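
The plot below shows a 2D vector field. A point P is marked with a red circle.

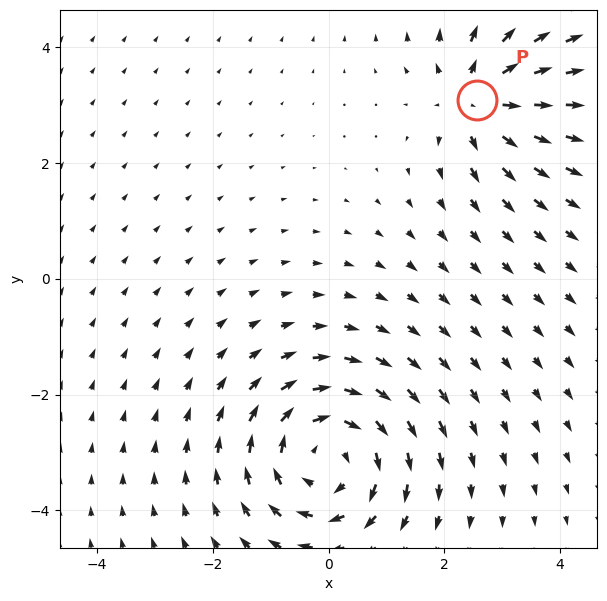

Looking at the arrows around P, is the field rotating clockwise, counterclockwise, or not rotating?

Near P at (2.6, 3.1) the arrows show no circulation. The curl there is ≈0.

not rotating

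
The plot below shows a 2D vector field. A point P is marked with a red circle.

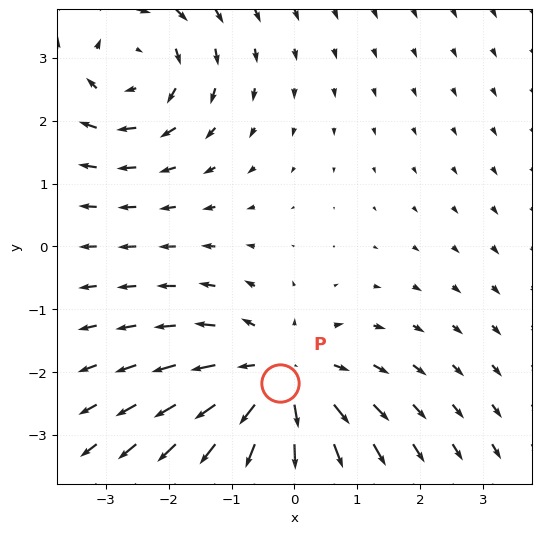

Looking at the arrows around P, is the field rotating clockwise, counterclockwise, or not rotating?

Near P at (-0.2, -2.2) the arrows show no circulation. The curl there is ≈0.

not rotating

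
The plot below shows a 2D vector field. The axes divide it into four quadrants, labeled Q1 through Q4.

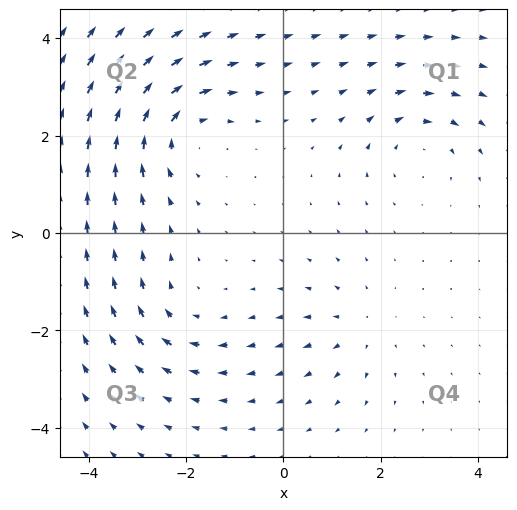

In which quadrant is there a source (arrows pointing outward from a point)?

The source sits at approximately (1.5, -1.9), which lies in quadrant Q4. The divergence there is about +3, positive as expected for a source.

Q4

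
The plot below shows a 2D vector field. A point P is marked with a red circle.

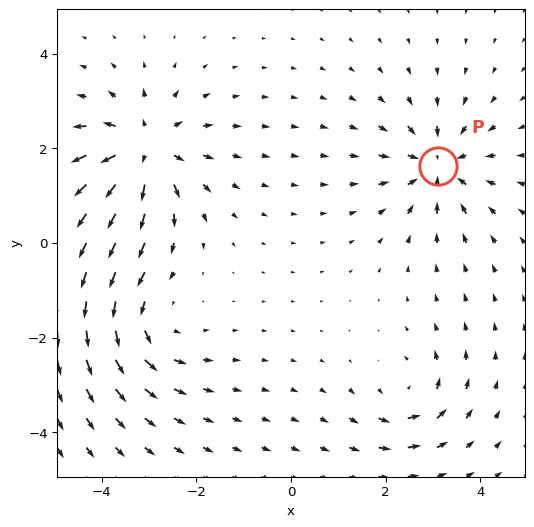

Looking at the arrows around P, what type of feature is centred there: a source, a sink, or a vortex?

sink

At P (3.1, 1.6) the arrows converge inward. Divergence about -5, curl ≈0 — negative divergence with near-zero curl is a sink.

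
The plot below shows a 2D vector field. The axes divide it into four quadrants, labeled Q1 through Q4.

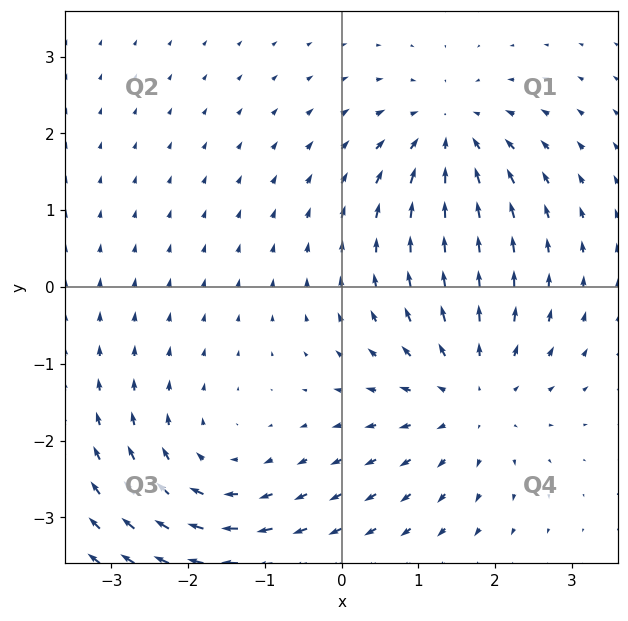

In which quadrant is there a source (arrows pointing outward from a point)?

Q4

The source sits at approximately (1.7, -1.4), which lies in quadrant Q4. The divergence there is about +4, positive as expected for a source.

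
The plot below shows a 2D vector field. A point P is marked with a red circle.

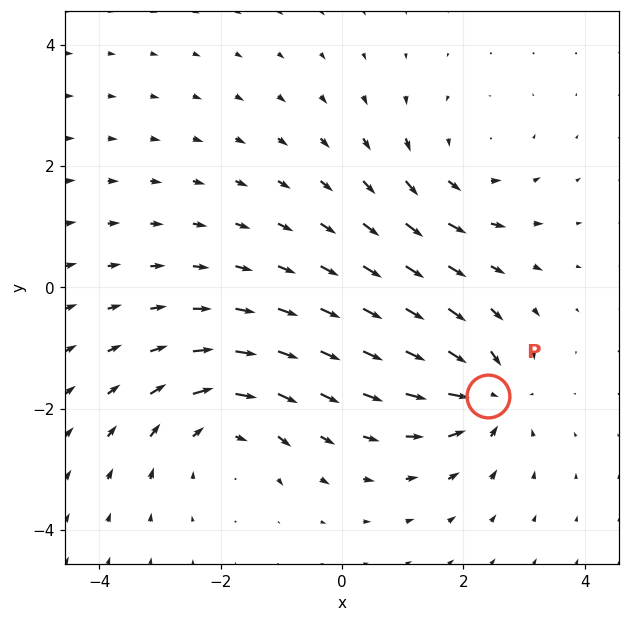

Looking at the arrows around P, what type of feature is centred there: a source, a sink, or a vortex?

sink

At P (2.4, -1.8) the arrows converge inward. Divergence about -6, curl ≈0 — negative divergence with near-zero curl is a sink.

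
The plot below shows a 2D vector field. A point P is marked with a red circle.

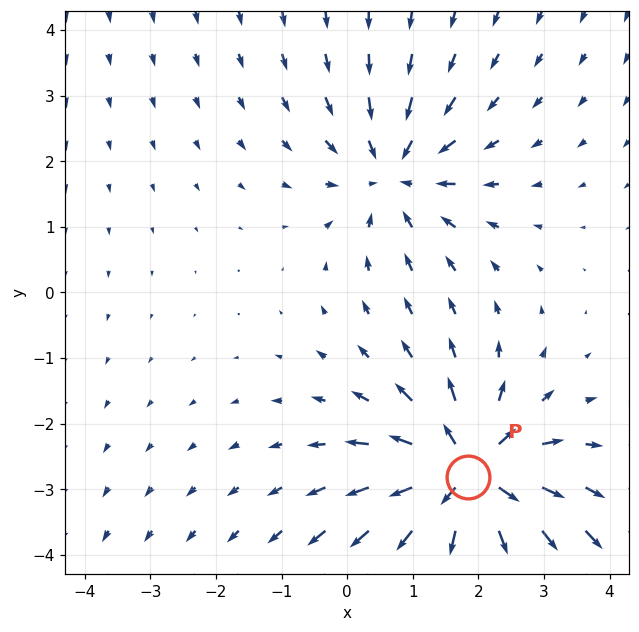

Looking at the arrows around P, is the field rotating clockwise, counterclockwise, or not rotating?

not rotating

Near P at (1.8, -2.8) the arrows show no circulation. The curl there is ≈0.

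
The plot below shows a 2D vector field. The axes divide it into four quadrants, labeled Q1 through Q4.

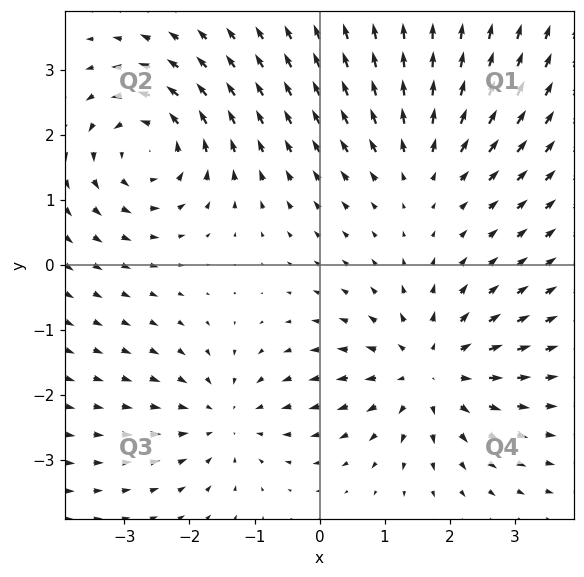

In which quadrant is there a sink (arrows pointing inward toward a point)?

Q3

The sink sits at approximately (-1.4, -2.4), which lies in quadrant Q3. The divergence there is about -4, negative as expected for a sink.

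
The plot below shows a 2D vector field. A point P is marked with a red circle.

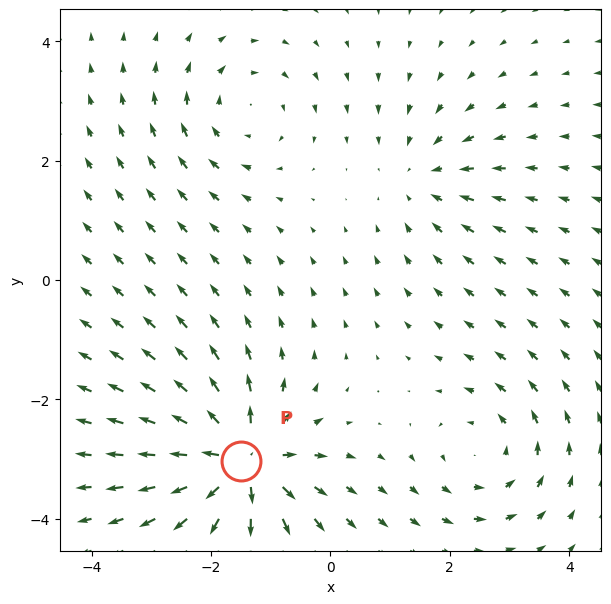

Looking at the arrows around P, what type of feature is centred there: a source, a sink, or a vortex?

At P (-1.5, -3.0) the arrows spread outward. Divergence about +7, curl ≈0 — positive divergence with near-zero curl is a source.

source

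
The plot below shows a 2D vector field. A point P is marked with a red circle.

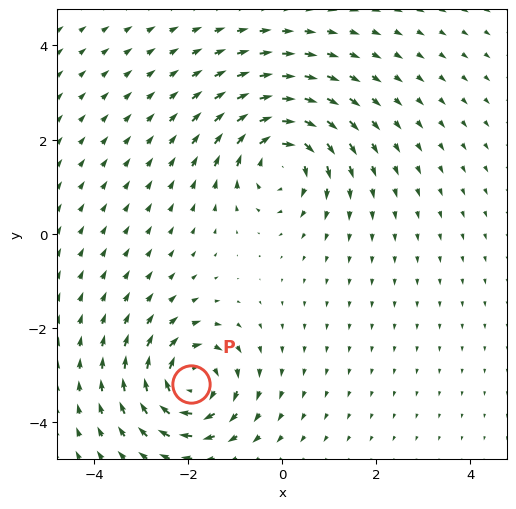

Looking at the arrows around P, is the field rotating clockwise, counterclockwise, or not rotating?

Near P at (-1.9, -3.2) the arrows circulate clockwise. The curl (z-component) there is about -6; negative curl means clockwise rotation.

clockwise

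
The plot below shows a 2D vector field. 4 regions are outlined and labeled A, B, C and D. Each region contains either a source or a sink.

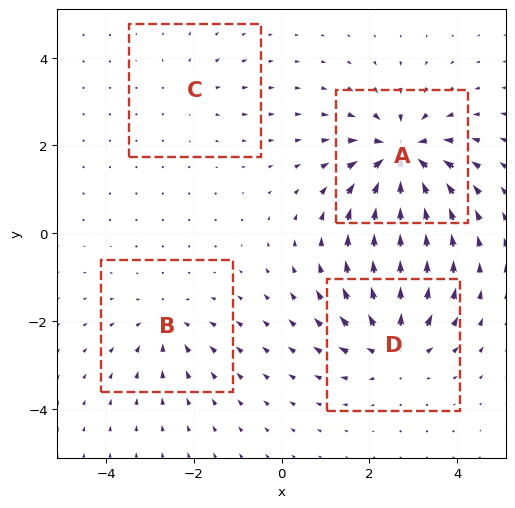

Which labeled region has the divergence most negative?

A

Divergence at each region's feature centre — A: about -8, B: about -4, C: about +2, D: about +6. Region A is most negative.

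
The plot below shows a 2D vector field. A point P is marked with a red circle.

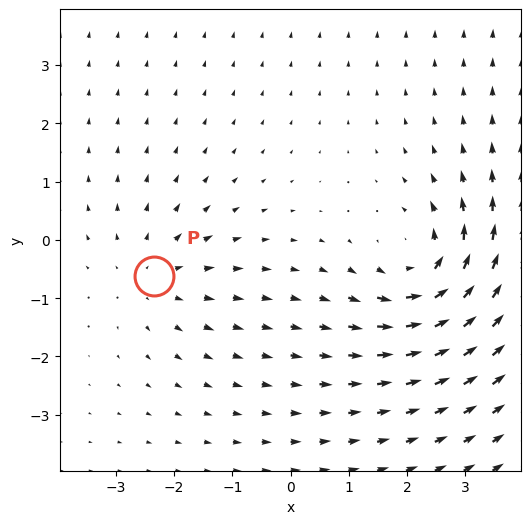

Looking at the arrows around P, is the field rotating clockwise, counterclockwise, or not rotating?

Near P at (-2.3, -0.6) the arrows show no circulation. The curl there is ≈0.

not rotating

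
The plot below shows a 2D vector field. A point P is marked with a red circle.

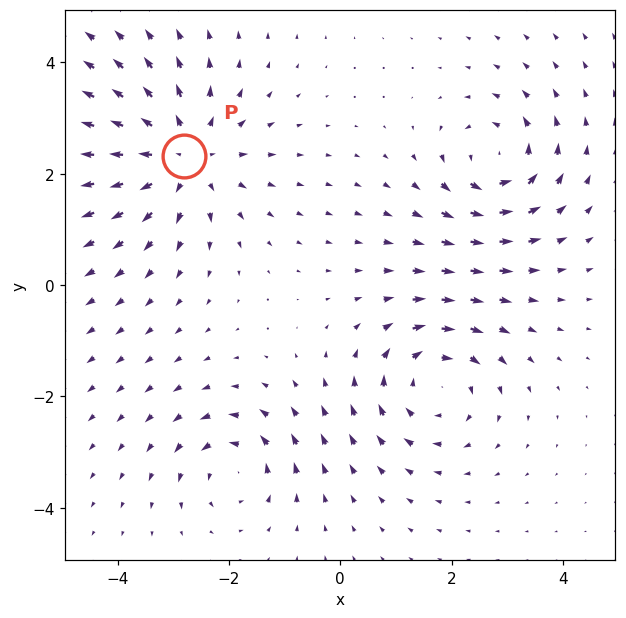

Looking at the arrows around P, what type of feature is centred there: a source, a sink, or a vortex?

source

At P (-2.8, 2.3) the arrows spread outward. Divergence about +5, curl ≈0 — positive divergence with near-zero curl is a source.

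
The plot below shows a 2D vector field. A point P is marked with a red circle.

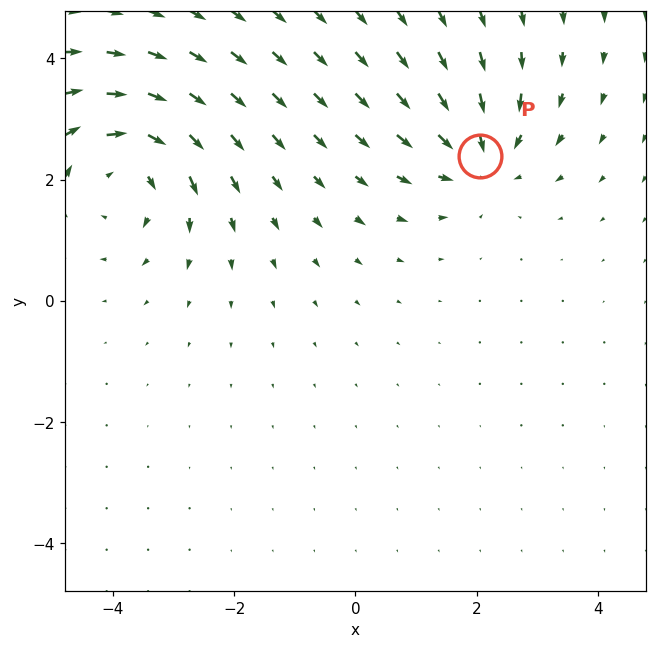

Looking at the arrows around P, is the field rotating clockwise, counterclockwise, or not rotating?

Near P at (2.1, 2.4) the arrows show no circulation. The curl there is ≈0.

not rotating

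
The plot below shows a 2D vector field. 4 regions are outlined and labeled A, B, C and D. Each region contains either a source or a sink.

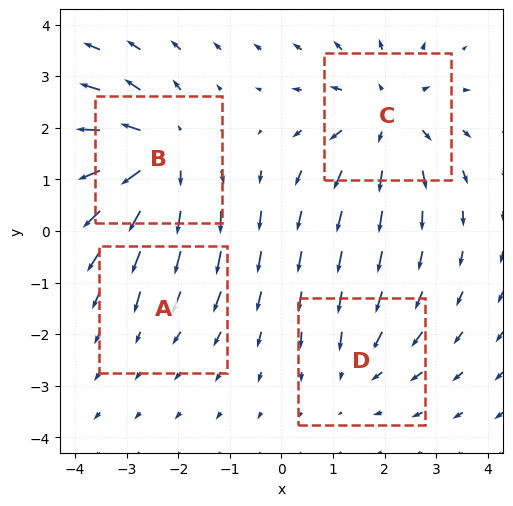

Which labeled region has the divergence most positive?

B

Divergence at each region's feature centre — A: about -2, B: about +6, C: about +4, D: about -3. Region B is most positive.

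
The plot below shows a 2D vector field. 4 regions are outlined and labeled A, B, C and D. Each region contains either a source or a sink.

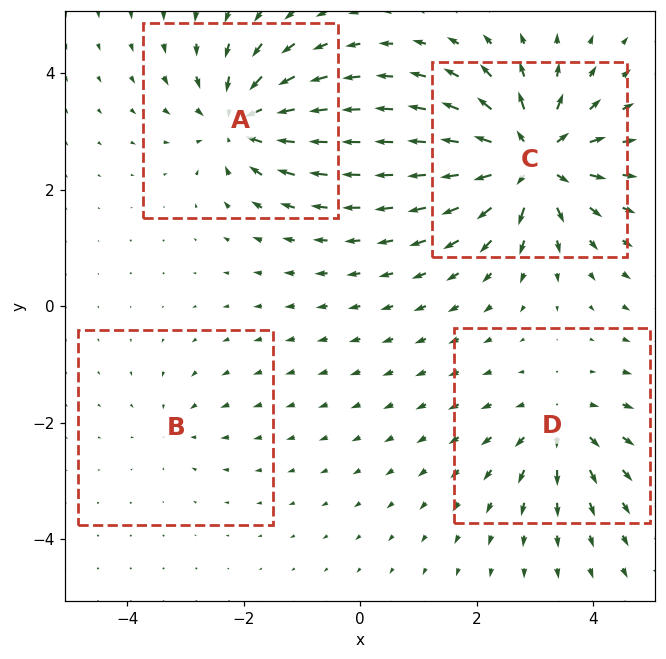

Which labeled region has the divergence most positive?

C

Divergence at each region's feature centre — A: about -6, B: about -2, C: about +9, D: about +4. Region C is most positive.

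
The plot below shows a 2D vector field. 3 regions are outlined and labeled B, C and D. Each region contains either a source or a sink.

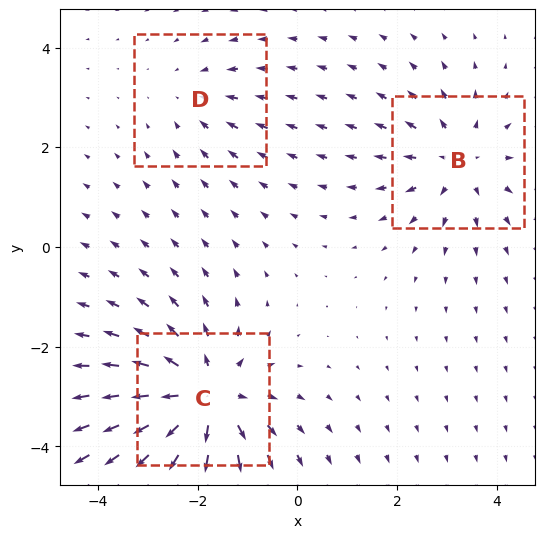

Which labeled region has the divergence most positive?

Divergence at each region's feature centre — B: about +3, C: about +5, D: about -2. Region C is most positive.

C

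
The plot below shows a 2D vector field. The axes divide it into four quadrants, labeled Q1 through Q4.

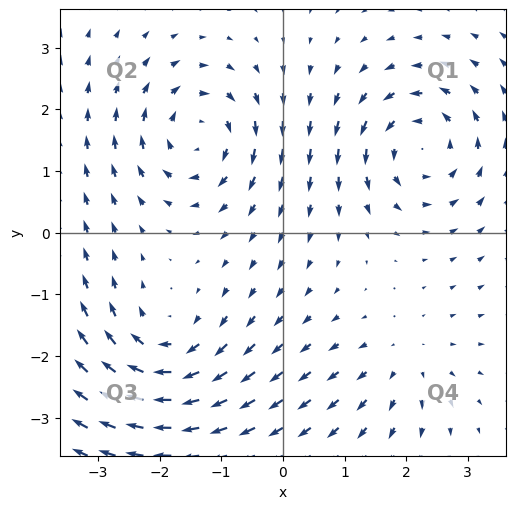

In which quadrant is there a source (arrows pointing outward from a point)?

Q4

The source sits at approximately (2.0, -2.1), which lies in quadrant Q4. The divergence there is about +3, positive as expected for a source.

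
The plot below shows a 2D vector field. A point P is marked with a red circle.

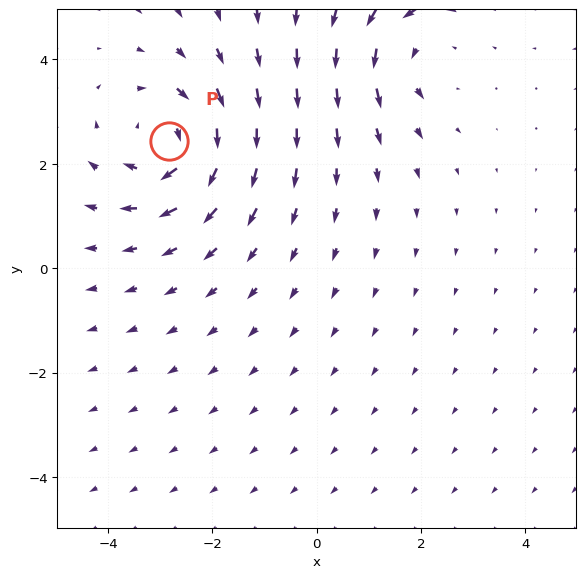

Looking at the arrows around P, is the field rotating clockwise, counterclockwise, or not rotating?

Near P at (-2.8, 2.4) the arrows circulate clockwise. The curl (z-component) there is about -5; negative curl means clockwise rotation.

clockwise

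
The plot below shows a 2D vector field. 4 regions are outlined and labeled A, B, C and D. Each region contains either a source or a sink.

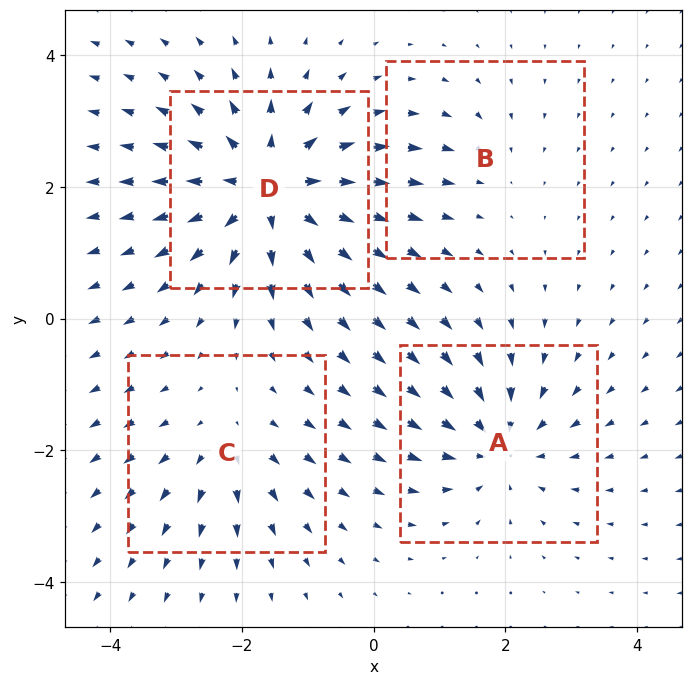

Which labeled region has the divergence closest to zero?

B

Divergence at each region's feature centre — A: about -5, B: about -2, C: about +3, D: about +7. Region B is closest to zero.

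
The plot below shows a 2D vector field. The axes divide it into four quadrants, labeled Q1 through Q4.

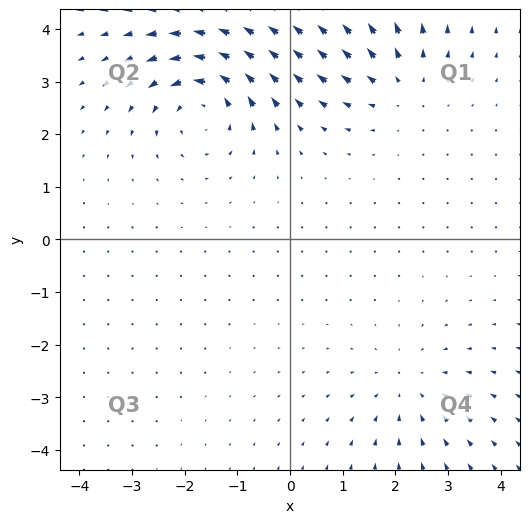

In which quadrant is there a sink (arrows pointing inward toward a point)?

Q4

The sink sits at approximately (2.3, -2.8), which lies in quadrant Q4. The divergence there is about -3, negative as expected for a sink.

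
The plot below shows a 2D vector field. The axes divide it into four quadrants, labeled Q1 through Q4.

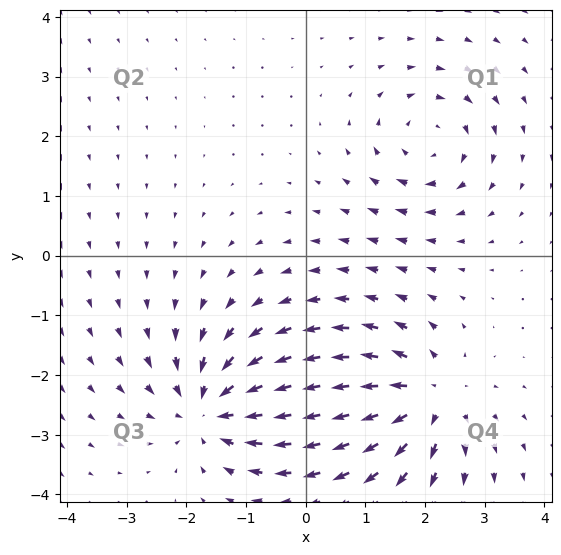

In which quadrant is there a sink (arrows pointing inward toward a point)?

Q3

The sink sits at approximately (-1.6, -2.6), which lies in quadrant Q3. The divergence there is about -6, negative as expected for a sink.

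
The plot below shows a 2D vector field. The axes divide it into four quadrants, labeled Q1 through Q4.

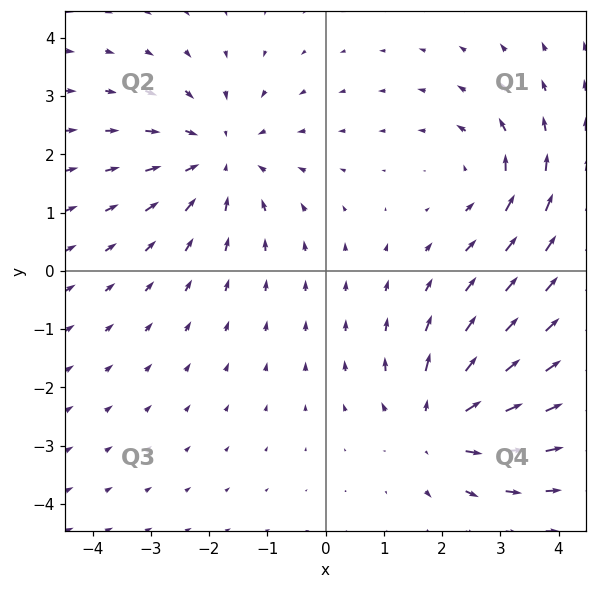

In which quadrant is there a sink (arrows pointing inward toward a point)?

Q2

The sink sits at approximately (-1.8, 2.0), which lies in quadrant Q2. The divergence there is about -4, negative as expected for a sink.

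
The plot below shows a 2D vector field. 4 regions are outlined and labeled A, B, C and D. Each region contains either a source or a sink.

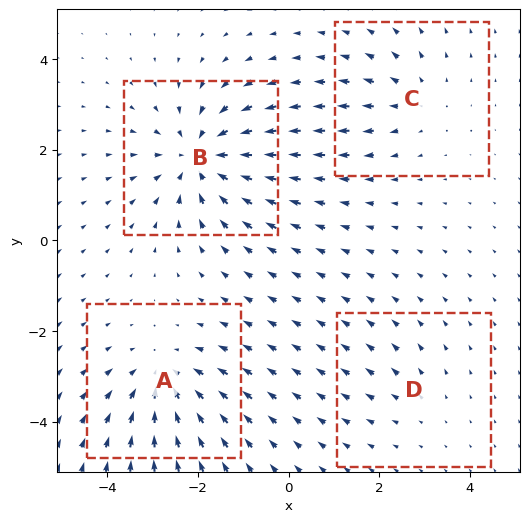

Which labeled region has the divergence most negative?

B

Divergence at each region's feature centre — A: about -5, B: about -6, C: about +3, D: about +2. Region B is most negative.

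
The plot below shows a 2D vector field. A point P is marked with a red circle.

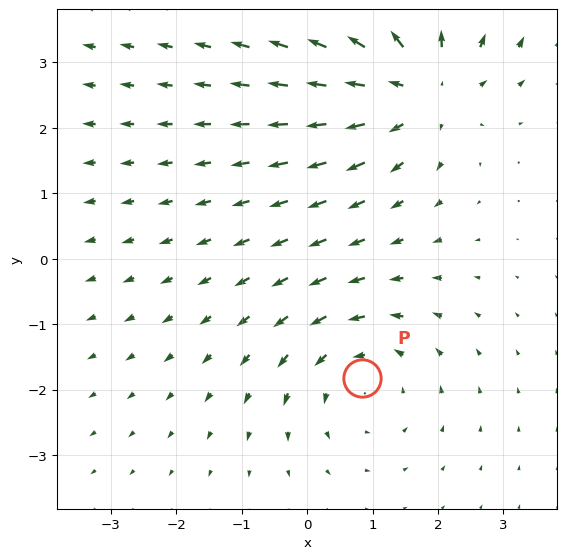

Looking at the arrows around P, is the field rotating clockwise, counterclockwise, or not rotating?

Near P at (0.8, -1.8) the arrows circulate counterclockwise. The curl (z-component) there is about +2; positive curl means counterclockwise rotation.

counterclockwise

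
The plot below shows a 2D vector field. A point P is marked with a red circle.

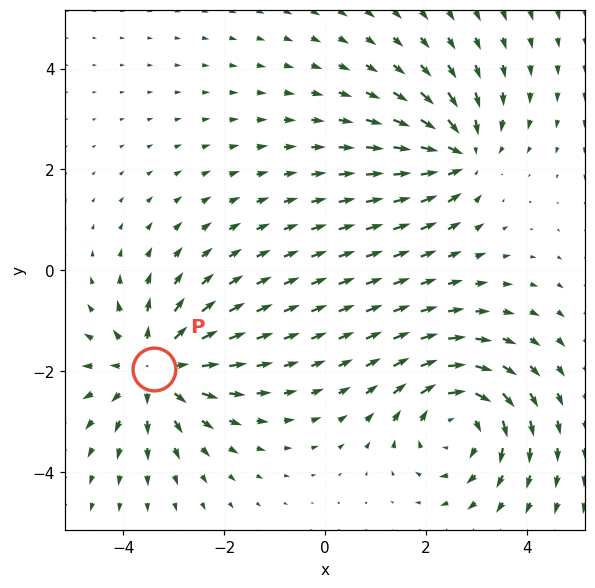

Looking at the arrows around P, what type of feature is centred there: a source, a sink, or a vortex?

At P (-3.4, -1.9) the arrows spread outward. Divergence about +5, curl ≈0 — positive divergence with near-zero curl is a source.

source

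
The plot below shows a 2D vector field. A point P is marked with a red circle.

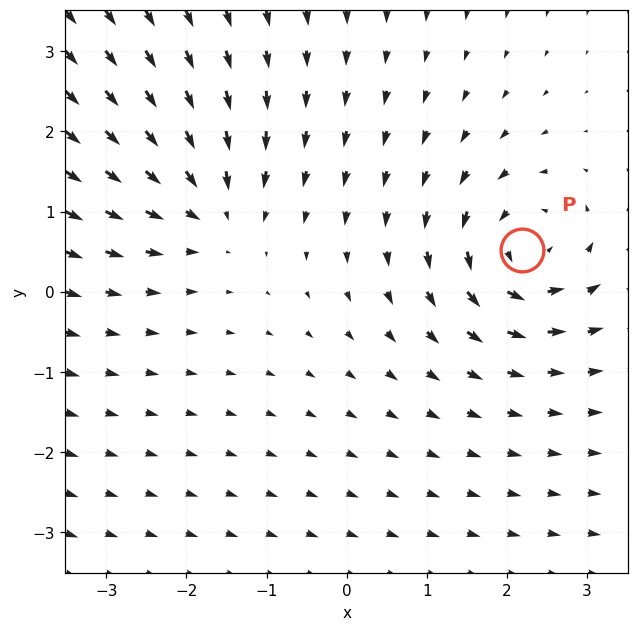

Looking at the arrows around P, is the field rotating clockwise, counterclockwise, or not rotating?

Near P at (2.2, 0.5) the arrows circulate counterclockwise. The curl (z-component) there is about +4; positive curl means counterclockwise rotation.

counterclockwise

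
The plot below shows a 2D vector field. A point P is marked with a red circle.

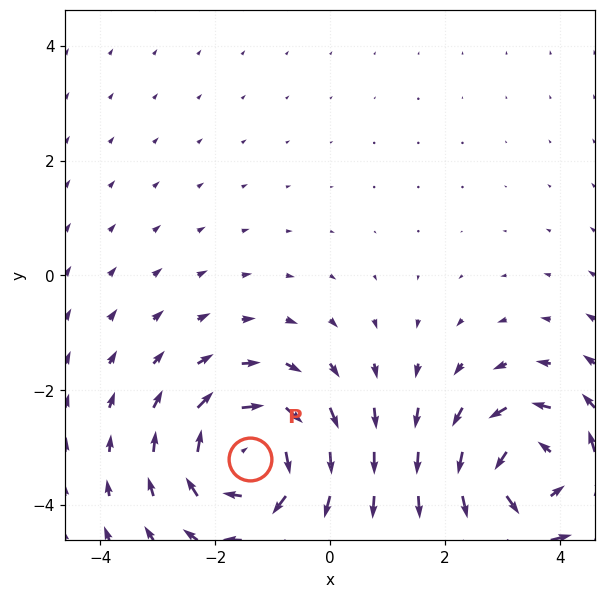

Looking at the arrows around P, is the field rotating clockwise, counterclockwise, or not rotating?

Near P at (-1.4, -3.2) the arrows circulate clockwise. The curl (z-component) there is about -4; negative curl means clockwise rotation.

clockwise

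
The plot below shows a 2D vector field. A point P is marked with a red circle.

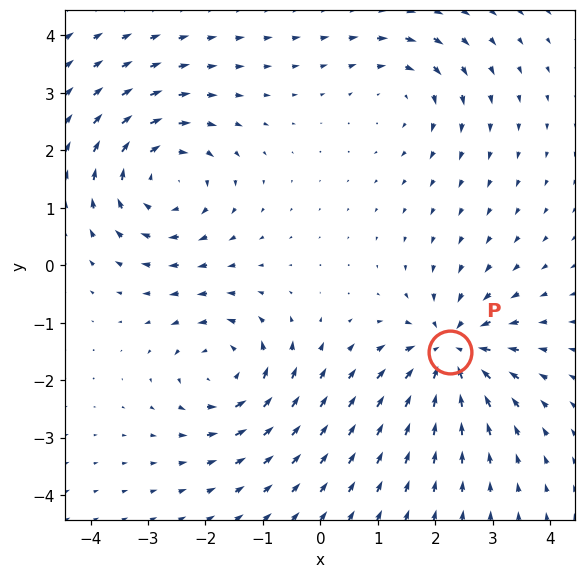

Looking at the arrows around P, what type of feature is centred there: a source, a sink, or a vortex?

At P (2.3, -1.5) the arrows converge inward. Divergence about -6, curl ≈0 — negative divergence with near-zero curl is a sink.

sink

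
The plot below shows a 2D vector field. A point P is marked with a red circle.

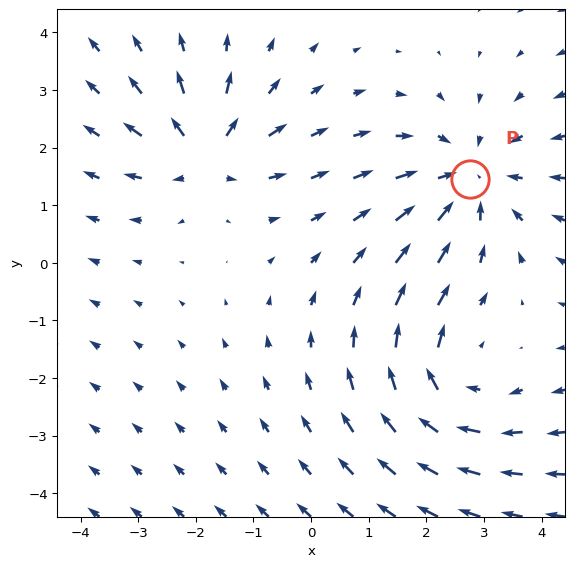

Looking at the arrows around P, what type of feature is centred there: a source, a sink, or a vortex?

At P (2.8, 1.5) the arrows converge inward. Divergence about -3, curl ≈0 — negative divergence with near-zero curl is a sink.

sink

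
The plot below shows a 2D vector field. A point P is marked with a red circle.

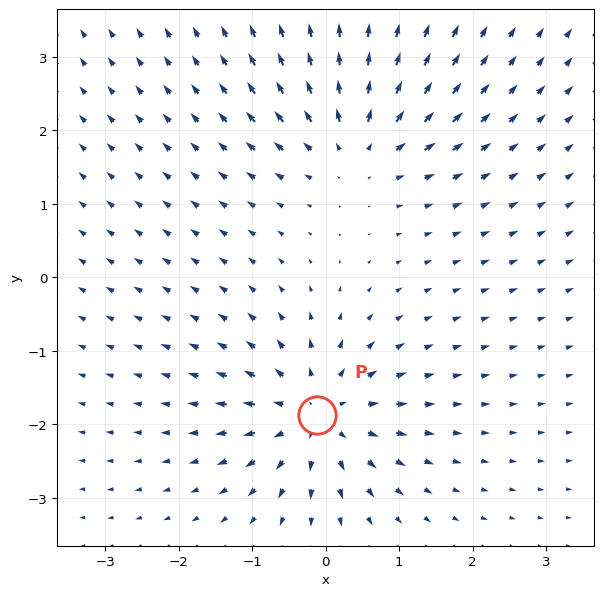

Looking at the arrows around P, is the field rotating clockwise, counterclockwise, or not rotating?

not rotating

Near P at (-0.1, -1.9) the arrows show no circulation. The curl there is ≈0.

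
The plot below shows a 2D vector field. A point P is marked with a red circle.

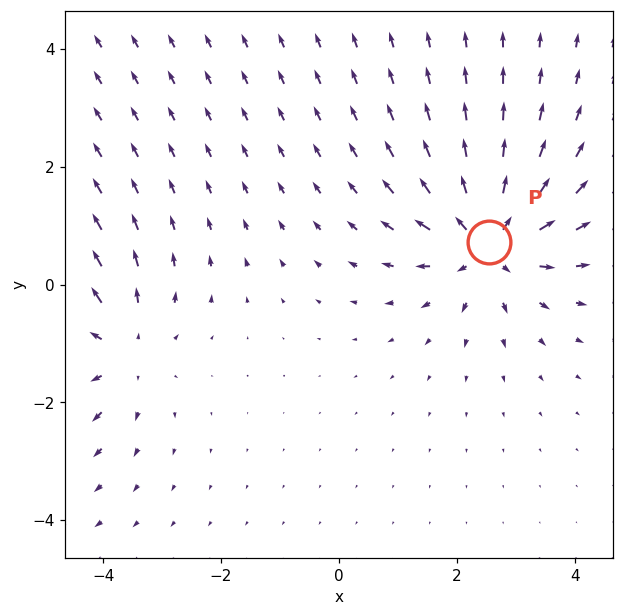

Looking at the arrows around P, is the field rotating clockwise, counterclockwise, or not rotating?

not rotating

Near P at (2.5, 0.7) the arrows show no circulation. The curl there is ≈0.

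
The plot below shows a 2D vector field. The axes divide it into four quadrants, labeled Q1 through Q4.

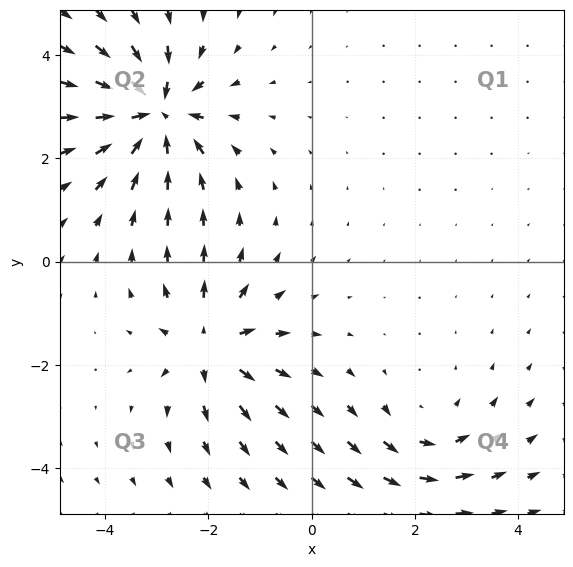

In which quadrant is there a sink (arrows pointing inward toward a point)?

Q2

The sink sits at approximately (-3.0, 2.9), which lies in quadrant Q2. The divergence there is about -6, negative as expected for a sink.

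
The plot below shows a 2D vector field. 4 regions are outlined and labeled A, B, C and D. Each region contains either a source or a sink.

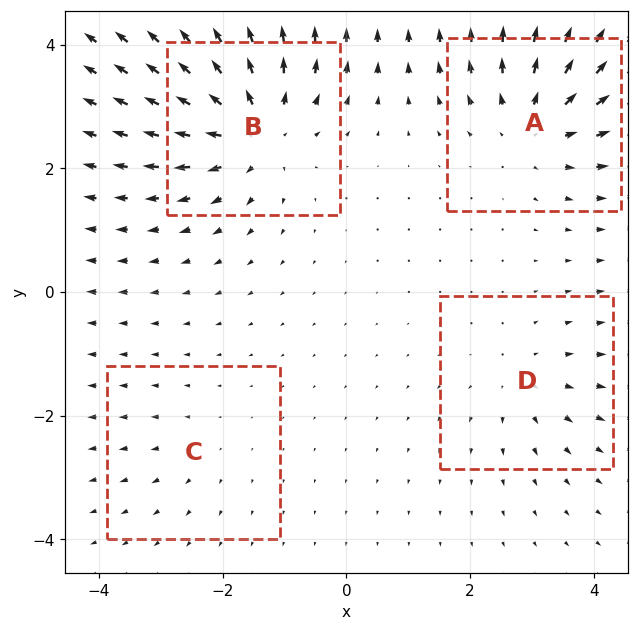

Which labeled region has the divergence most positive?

B

Divergence at each region's feature centre — A: about +6, B: about +7, C: about +2, D: about +3. Region B is most positive.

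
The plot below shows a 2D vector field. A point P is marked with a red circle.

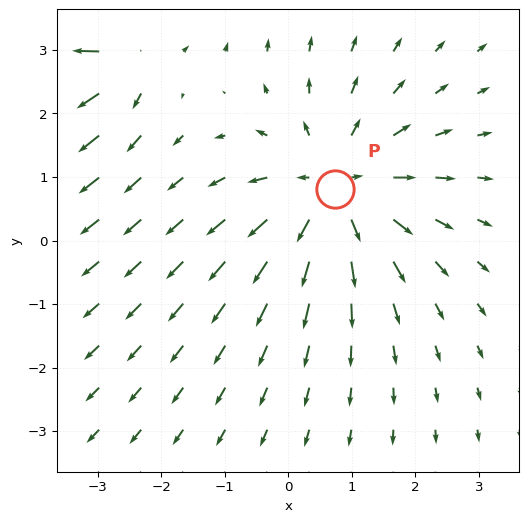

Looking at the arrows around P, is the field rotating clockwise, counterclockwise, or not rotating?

not rotating

Near P at (0.7, 0.8) the arrows show no circulation. The curl there is ≈0.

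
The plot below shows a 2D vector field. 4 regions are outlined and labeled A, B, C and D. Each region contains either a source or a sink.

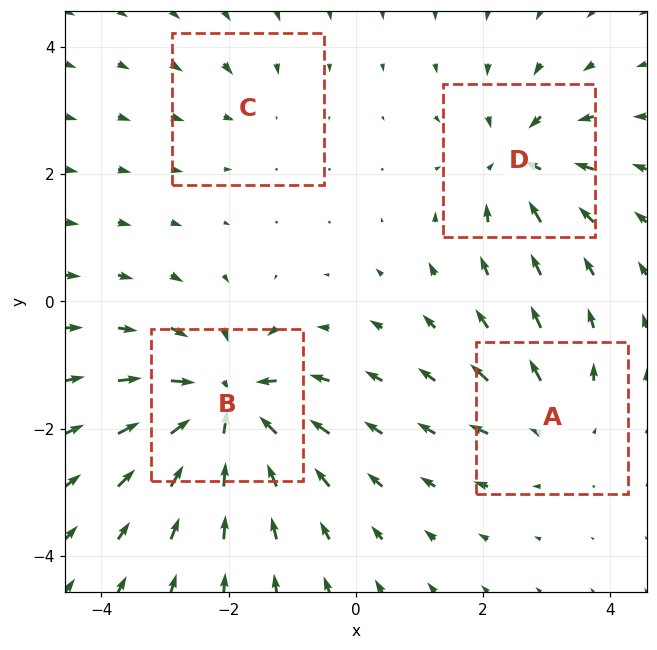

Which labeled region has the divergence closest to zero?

Divergence at each region's feature centre — A: about +4, B: about -9, C: about -2, D: about -6. Region C is closest to zero.

C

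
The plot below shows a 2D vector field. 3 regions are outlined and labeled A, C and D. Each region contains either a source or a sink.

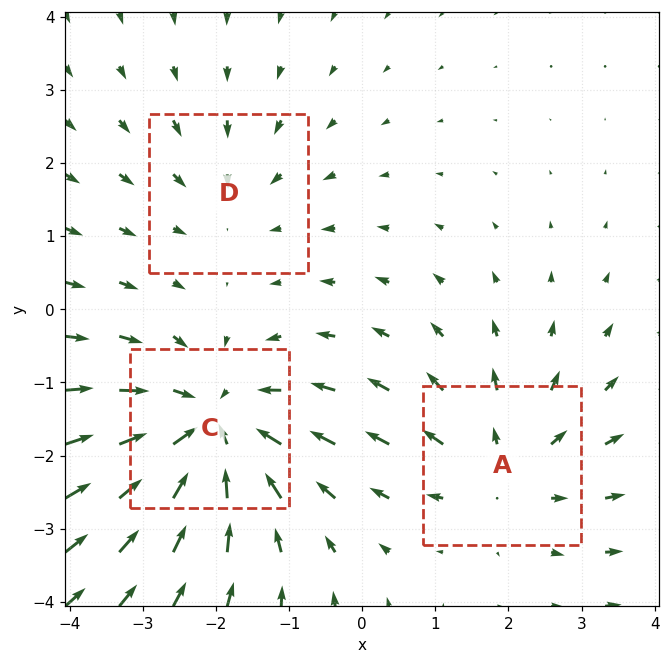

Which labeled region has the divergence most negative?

Divergence at each region's feature centre — A: about +3, C: about -5, D: about -2. Region C is most negative.

C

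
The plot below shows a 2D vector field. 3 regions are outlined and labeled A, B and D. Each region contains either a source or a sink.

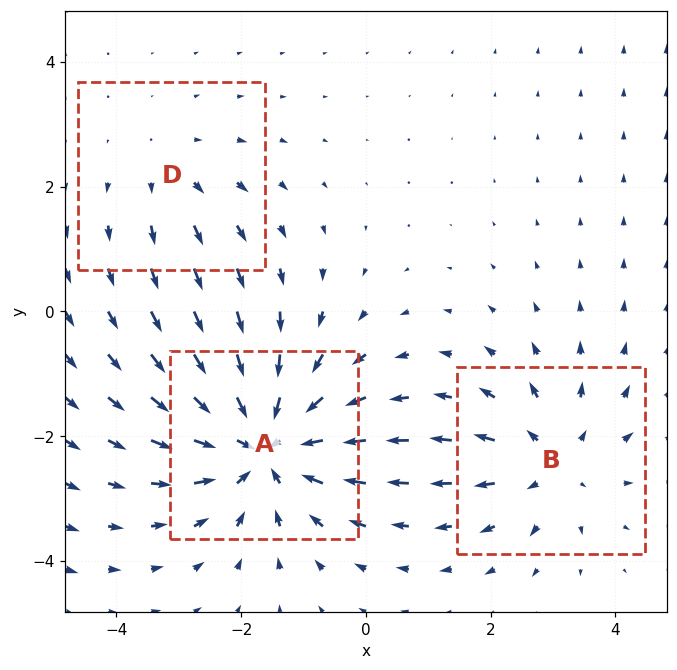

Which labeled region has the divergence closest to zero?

Divergence at each region's feature centre — A: about -5, B: about +3, D: about +2. Region D is closest to zero.

D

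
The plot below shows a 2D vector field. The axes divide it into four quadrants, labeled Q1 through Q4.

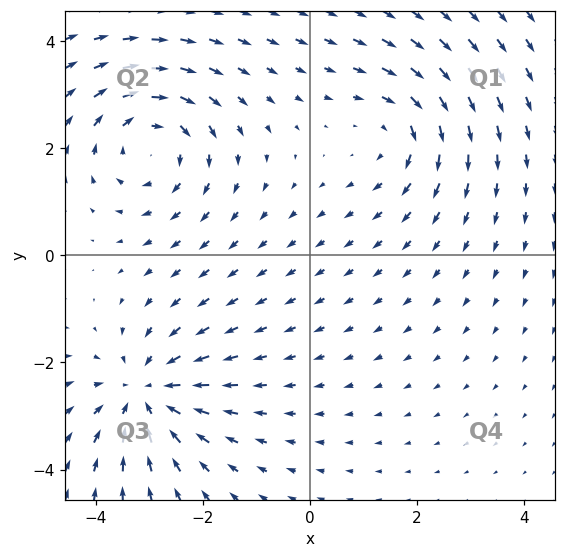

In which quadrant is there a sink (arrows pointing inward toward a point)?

Q3

The sink sits at approximately (-3.1, -2.6), which lies in quadrant Q3. The divergence there is about -4, negative as expected for a sink.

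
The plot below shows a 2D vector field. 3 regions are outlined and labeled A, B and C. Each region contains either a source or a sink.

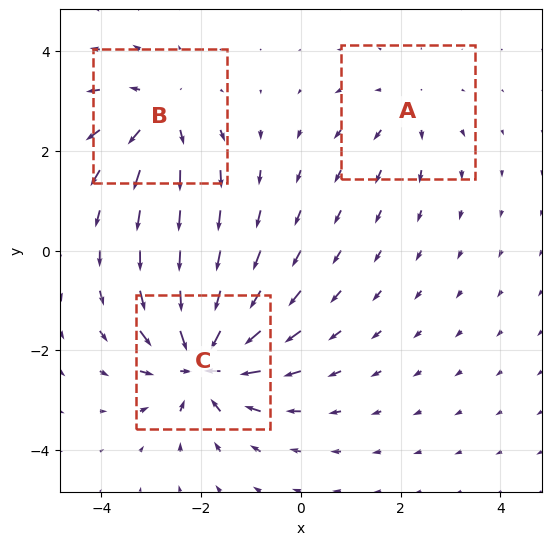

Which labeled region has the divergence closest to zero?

A

Divergence at each region's feature centre — A: about +2, B: about +3, C: about -6. Region A is closest to zero.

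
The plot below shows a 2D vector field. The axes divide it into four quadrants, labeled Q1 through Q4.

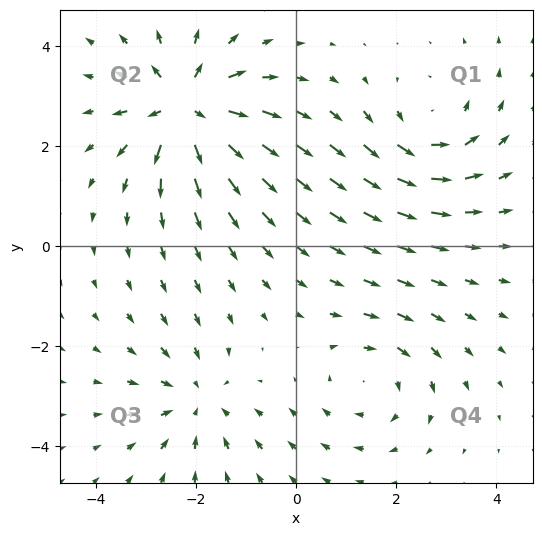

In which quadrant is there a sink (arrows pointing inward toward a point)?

The sink sits at approximately (-2.0, -3.1), which lies in quadrant Q3. The divergence there is about -3, negative as expected for a sink.

Q3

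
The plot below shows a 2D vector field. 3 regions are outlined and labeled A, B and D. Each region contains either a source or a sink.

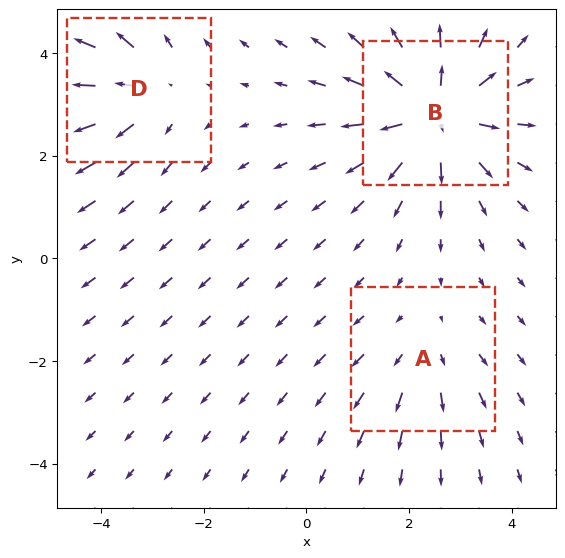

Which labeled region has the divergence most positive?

B

Divergence at each region's feature centre — A: about +2, B: about +5, D: about +3. Region B is most positive.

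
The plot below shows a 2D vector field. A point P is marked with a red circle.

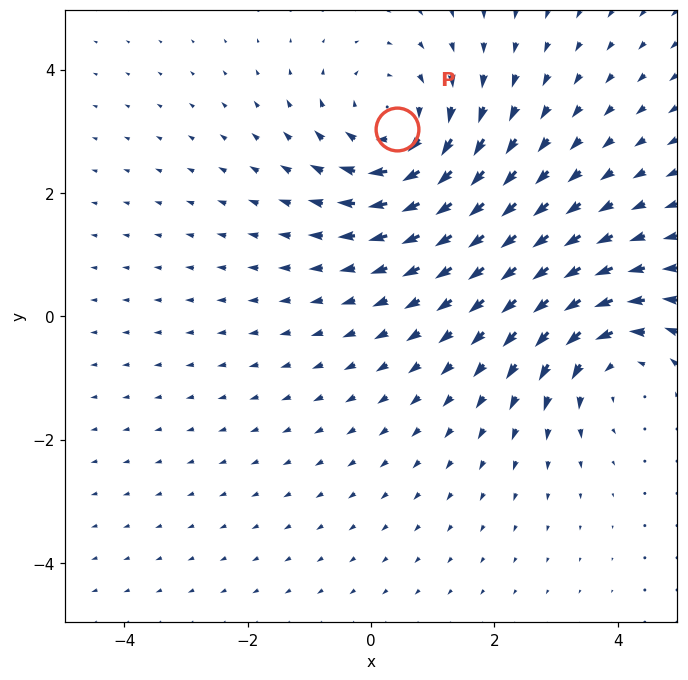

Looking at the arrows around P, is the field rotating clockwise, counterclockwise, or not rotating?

Near P at (0.4, 3.0) the arrows circulate clockwise. The curl (z-component) there is about -4; negative curl means clockwise rotation.

clockwise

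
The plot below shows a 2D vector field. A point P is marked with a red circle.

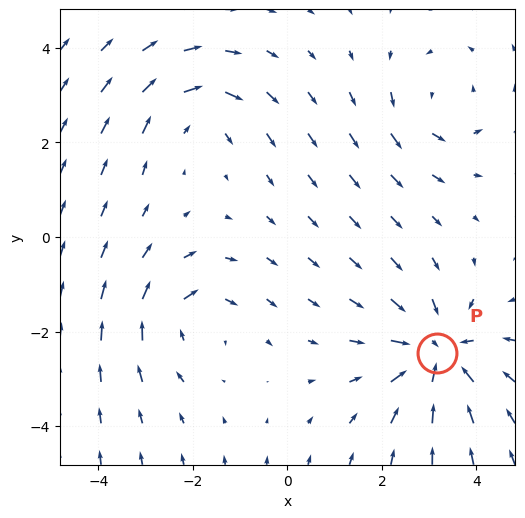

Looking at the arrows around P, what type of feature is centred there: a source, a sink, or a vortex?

sink

At P (3.2, -2.5) the arrows converge inward. Divergence about -5, curl ≈0 — negative divergence with near-zero curl is a sink.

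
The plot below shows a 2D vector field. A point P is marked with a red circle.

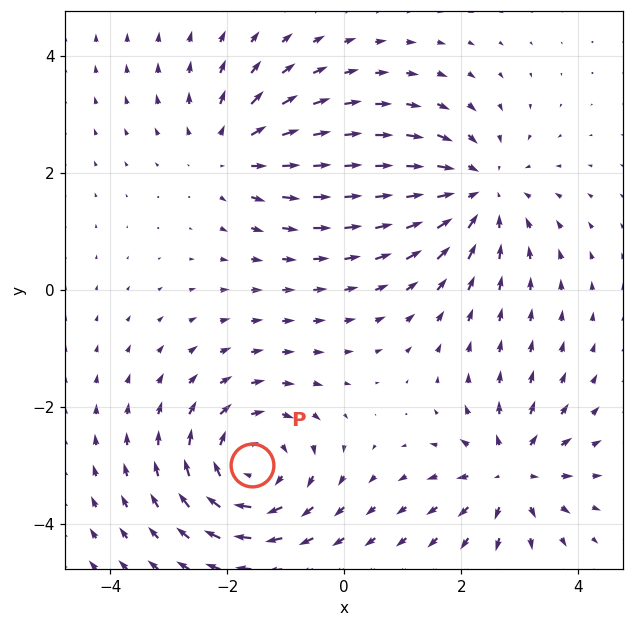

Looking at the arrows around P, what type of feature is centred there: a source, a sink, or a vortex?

At P (-1.6, -3.0) the arrows circulate clockwise. Divergence ≈0, curl about -5 — near-zero divergence with nonzero curl is a vortex.

vortex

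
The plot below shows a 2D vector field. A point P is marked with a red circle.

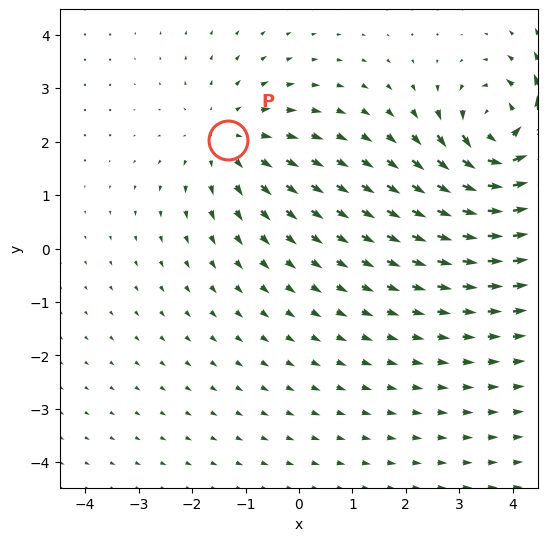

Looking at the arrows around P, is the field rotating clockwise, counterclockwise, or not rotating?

not rotating

Near P at (-1.3, 2.0) the arrows show no circulation. The curl there is ≈0.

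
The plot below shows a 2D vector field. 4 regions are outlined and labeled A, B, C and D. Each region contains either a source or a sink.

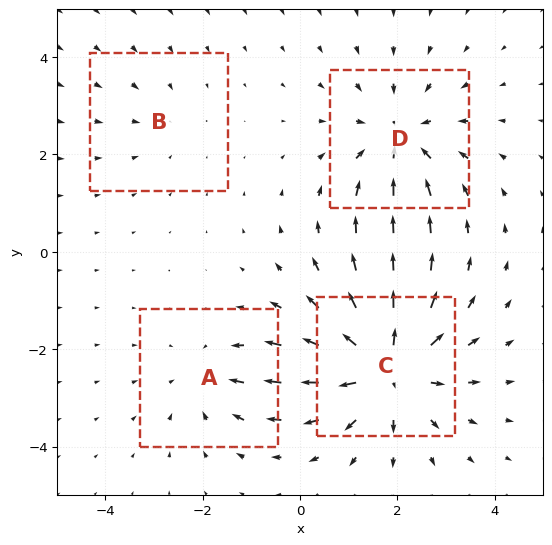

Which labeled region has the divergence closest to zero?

B

Divergence at each region's feature centre — A: about -3, B: about -2, C: about +6, D: about -4. Region B is closest to zero.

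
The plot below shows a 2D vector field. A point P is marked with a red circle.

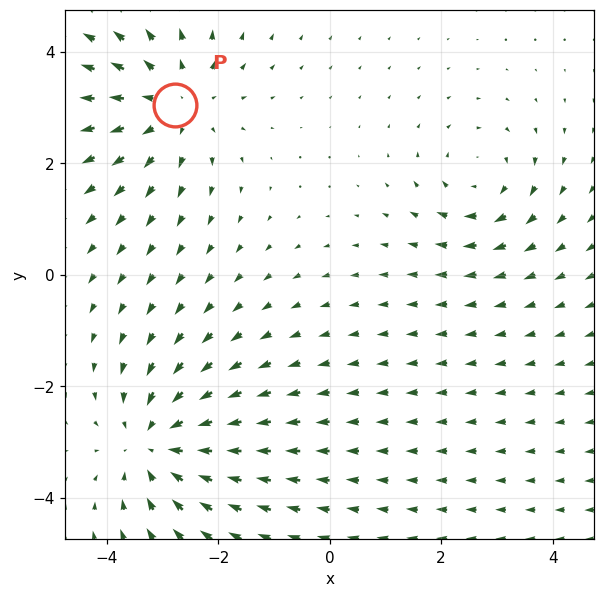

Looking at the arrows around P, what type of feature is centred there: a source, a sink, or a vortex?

source

At P (-2.8, 3.0) the arrows spread outward. Divergence about +4, curl ≈0 — positive divergence with near-zero curl is a source.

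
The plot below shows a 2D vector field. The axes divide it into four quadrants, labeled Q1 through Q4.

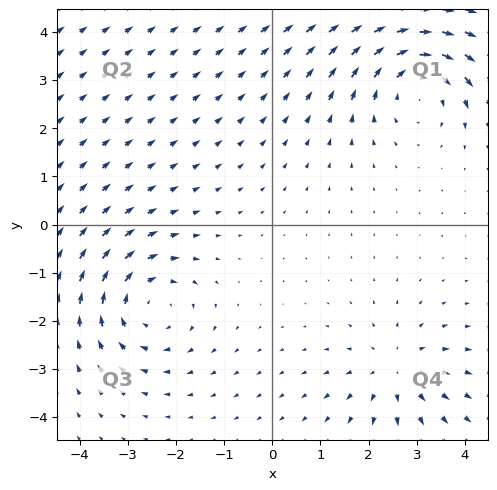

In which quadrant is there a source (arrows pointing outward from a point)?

The source sits at approximately (2.6, -3.0), which lies in quadrant Q4. The divergence there is about +3, positive as expected for a source.

Q4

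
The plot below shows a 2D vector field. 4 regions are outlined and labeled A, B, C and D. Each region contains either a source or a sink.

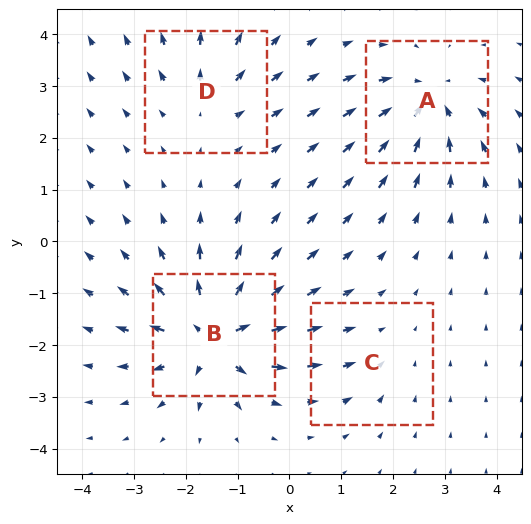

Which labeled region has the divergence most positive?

Divergence at each region's feature centre — A: about -6, B: about +8, C: about -2, D: about +3. Region B is most positive.

B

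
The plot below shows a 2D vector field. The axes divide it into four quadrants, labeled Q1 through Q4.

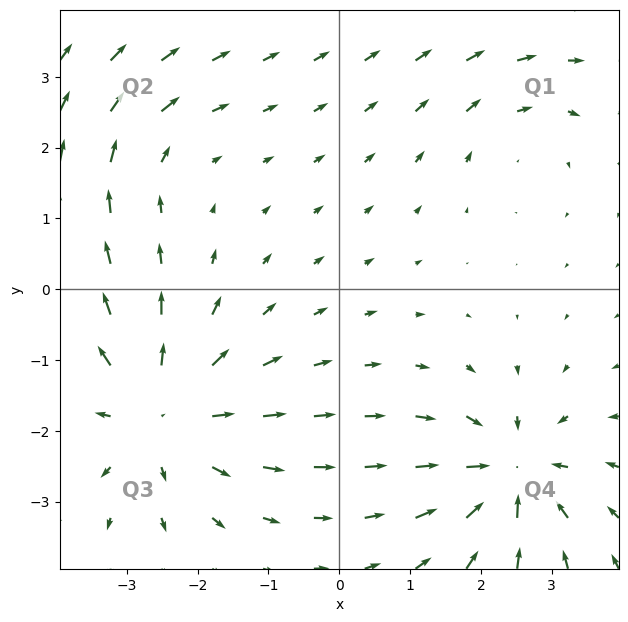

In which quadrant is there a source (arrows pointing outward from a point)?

The source sits at approximately (-2.6, -1.8), which lies in quadrant Q3. The divergence there is about +4, positive as expected for a source.

Q3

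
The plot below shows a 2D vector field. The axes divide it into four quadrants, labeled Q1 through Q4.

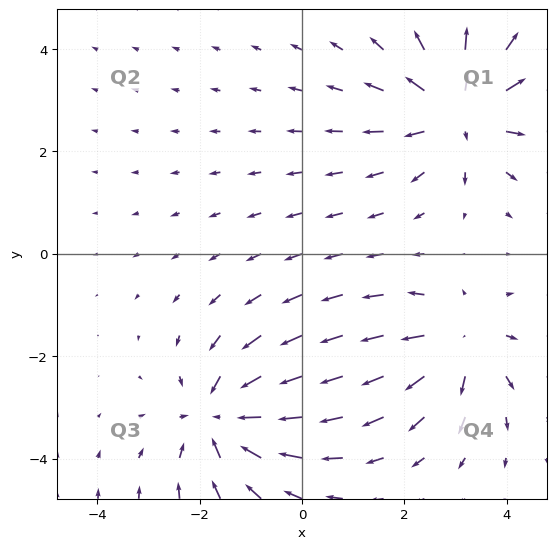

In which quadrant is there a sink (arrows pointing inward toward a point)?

The sink sits at approximately (-1.5, -3.2), which lies in quadrant Q3. The divergence there is about -5, negative as expected for a sink.

Q3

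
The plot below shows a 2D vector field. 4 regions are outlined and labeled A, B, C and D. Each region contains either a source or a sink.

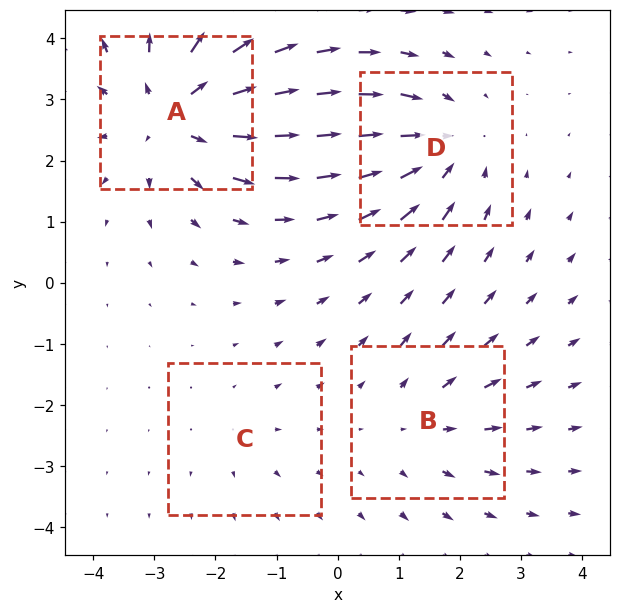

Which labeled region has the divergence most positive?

Divergence at each region's feature centre — A: about +6, B: about +3, C: about +2, D: about -4. Region A is most positive.

A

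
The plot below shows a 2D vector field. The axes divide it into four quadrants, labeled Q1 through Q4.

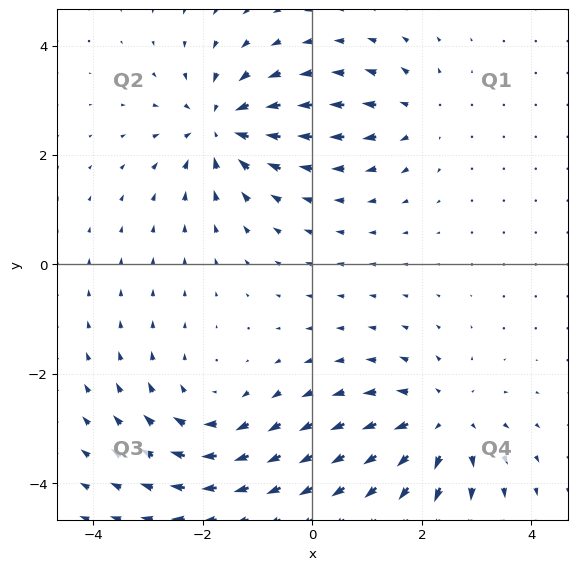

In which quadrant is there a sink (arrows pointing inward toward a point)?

Q2

The sink sits at approximately (-1.7, 2.5), which lies in quadrant Q2. The divergence there is about -5, negative as expected for a sink.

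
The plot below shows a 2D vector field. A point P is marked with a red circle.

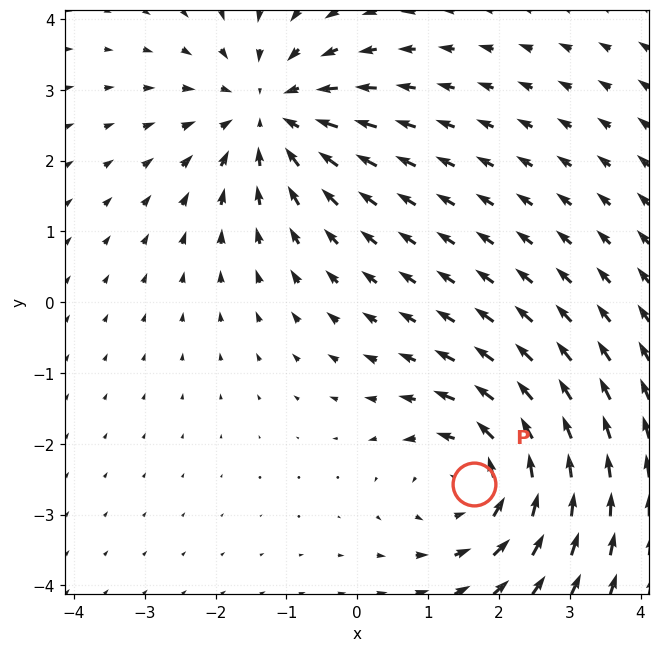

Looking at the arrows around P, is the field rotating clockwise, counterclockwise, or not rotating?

Near P at (1.7, -2.6) the arrows circulate counterclockwise. The curl (z-component) there is about +4; positive curl means counterclockwise rotation.

counterclockwise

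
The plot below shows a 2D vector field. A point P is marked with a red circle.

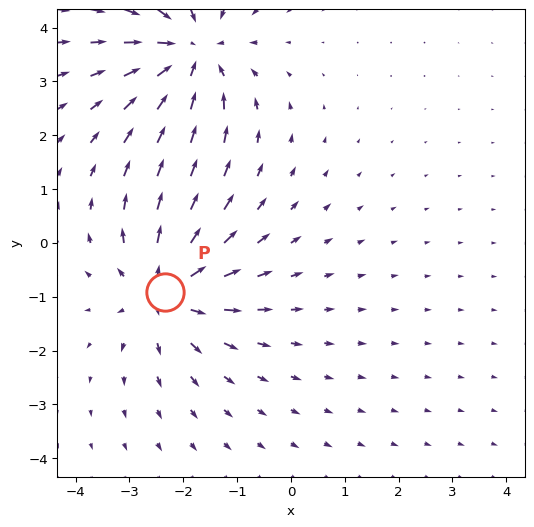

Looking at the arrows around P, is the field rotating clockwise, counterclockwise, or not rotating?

Near P at (-2.3, -0.9) the arrows show no circulation. The curl there is ≈0.

not rotating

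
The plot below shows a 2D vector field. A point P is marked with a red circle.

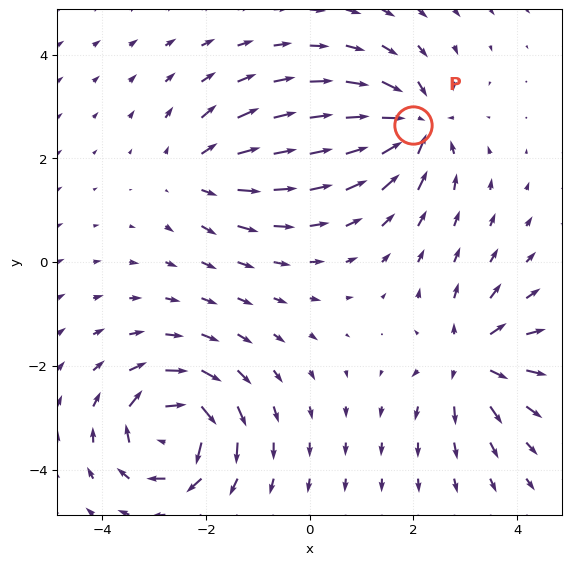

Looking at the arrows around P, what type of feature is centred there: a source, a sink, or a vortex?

At P (2.0, 2.6) the arrows converge inward. Divergence about -6, curl ≈0 — negative divergence with near-zero curl is a sink.

sink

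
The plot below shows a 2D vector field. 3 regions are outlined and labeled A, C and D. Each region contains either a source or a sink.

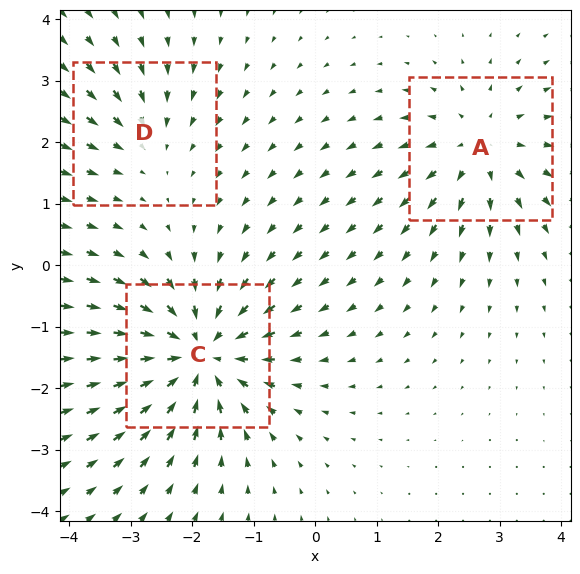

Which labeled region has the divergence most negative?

Divergence at each region's feature centre — A: about +3, C: about -5, D: about -2. Region C is most negative.

C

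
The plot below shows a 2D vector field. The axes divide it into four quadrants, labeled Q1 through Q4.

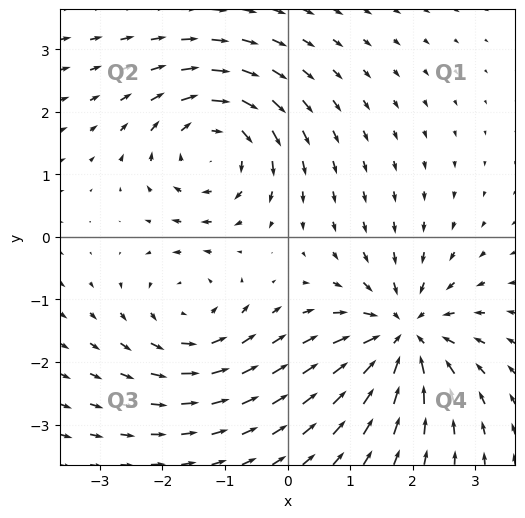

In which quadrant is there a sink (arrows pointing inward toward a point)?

The sink sits at approximately (1.9, -1.6), which lies in quadrant Q4. The divergence there is about -5, negative as expected for a sink.

Q4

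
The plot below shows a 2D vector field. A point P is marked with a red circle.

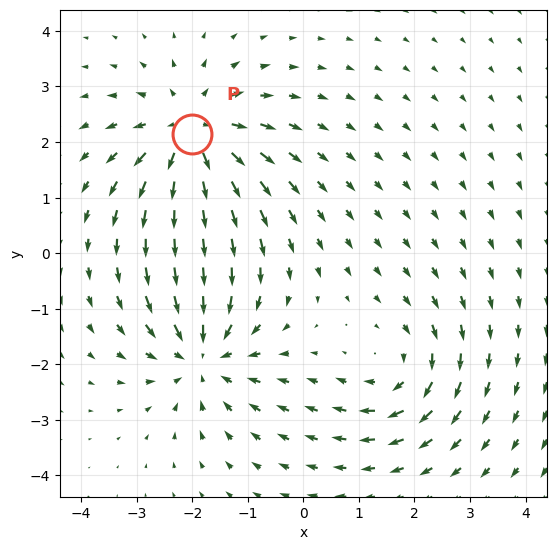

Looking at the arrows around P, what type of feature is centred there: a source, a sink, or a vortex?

At P (-2.0, 2.1) the arrows spread outward. Divergence about +5, curl ≈0 — positive divergence with near-zero curl is a source.

source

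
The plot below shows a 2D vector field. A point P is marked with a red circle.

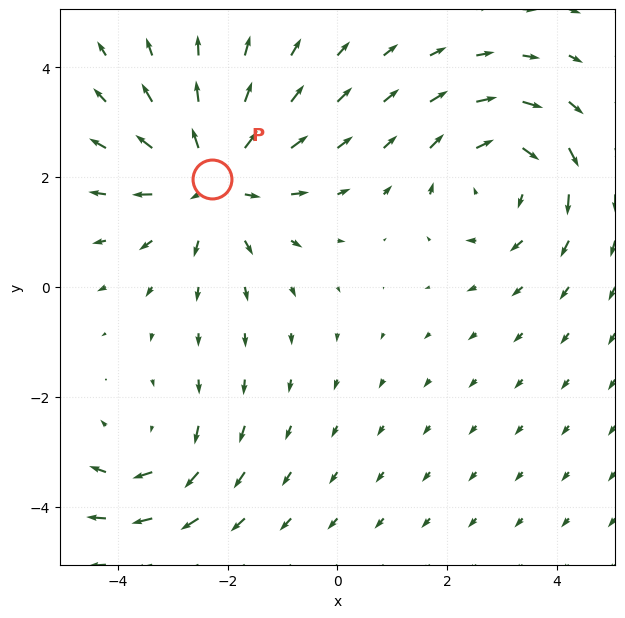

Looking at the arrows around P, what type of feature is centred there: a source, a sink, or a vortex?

source

At P (-2.3, 2.0) the arrows spread outward. Divergence about +4, curl ≈0 — positive divergence with near-zero curl is a source.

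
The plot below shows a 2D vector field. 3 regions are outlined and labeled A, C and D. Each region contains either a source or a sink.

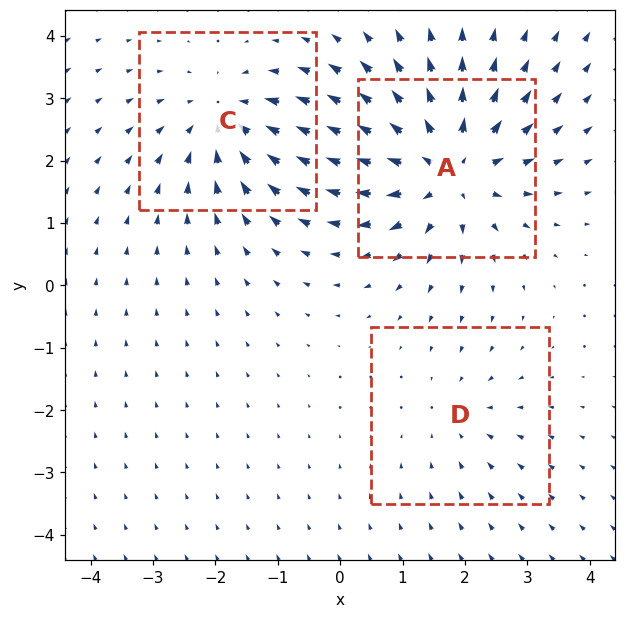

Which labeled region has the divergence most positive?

Divergence at each region's feature centre — A: about +5, C: about -3, D: about -2. Region A is most positive.

A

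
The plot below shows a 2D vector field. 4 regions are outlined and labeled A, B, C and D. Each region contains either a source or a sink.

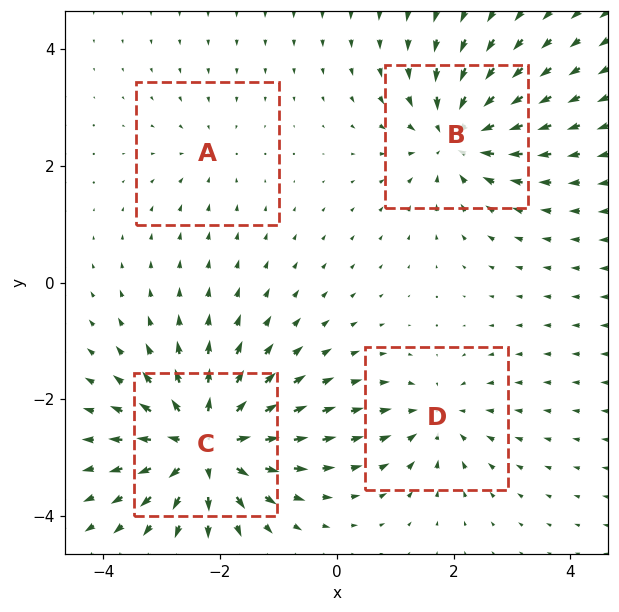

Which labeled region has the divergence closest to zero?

Divergence at each region's feature centre — A: about -2, B: about -6, C: about +8, D: about -4. Region A is closest to zero.

A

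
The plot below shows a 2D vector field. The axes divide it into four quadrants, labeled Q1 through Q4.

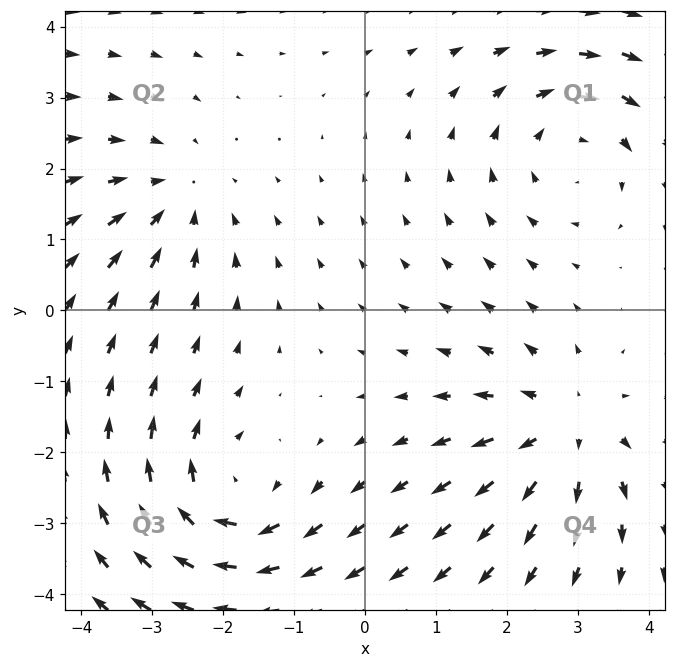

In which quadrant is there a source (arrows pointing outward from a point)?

The source sits at approximately (2.8, -1.7), which lies in quadrant Q4. The divergence there is about +3, positive as expected for a source.

Q4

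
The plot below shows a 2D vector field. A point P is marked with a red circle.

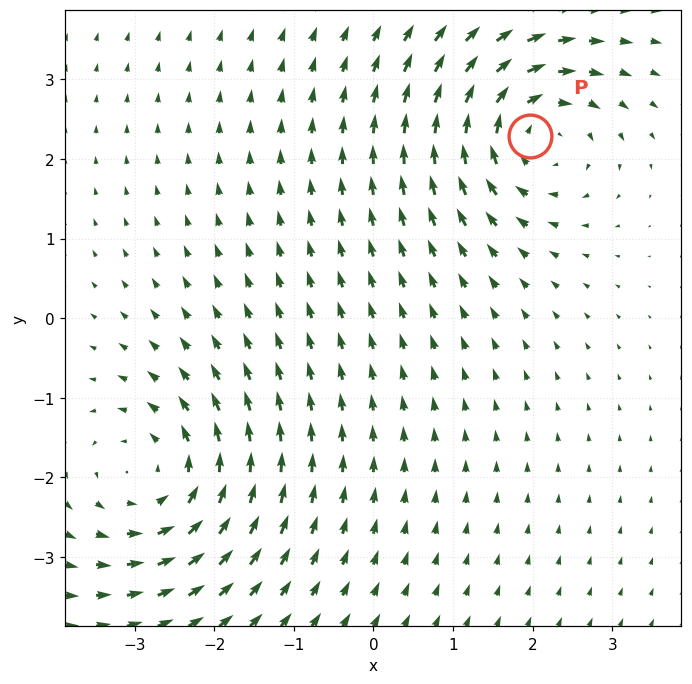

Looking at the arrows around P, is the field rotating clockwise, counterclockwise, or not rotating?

Near P at (2.0, 2.3) the arrows circulate clockwise. The curl (z-component) there is about -5; negative curl means clockwise rotation.

clockwise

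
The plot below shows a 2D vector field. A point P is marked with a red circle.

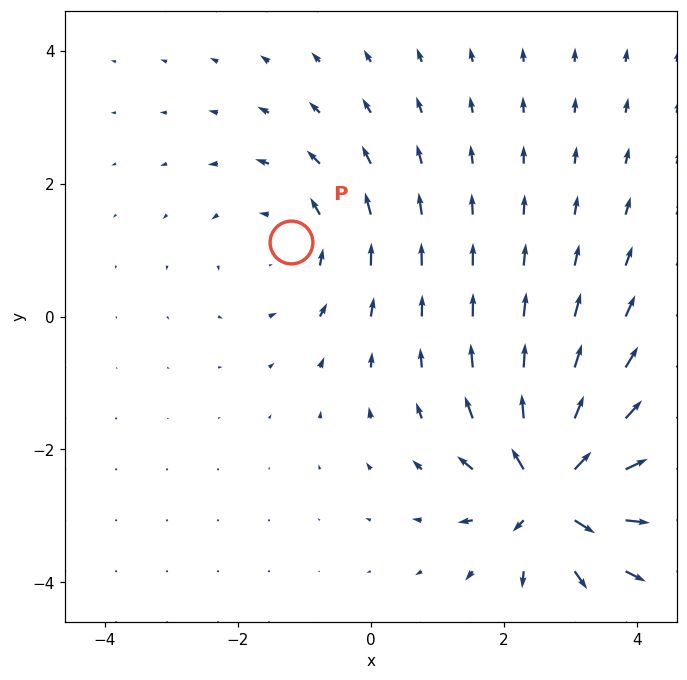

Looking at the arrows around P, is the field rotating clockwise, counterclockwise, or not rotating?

counterclockwise

Near P at (-1.2, 1.1) the arrows circulate counterclockwise. The curl (z-component) there is about +2; positive curl means counterclockwise rotation.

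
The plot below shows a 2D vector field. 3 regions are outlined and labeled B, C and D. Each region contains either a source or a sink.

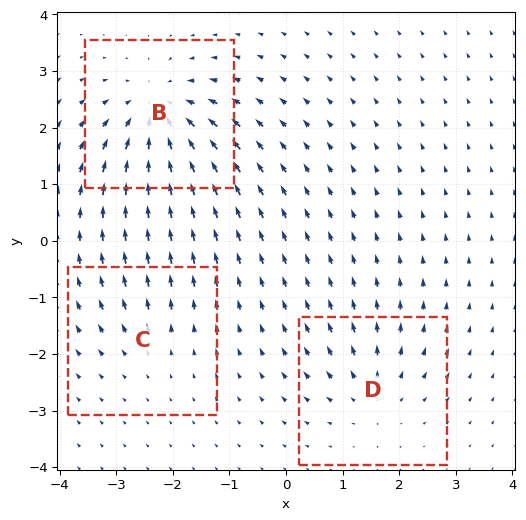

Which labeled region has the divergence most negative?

Divergence at each region's feature centre — B: about -6, C: about +2, D: about +3. Region B is most negative.

B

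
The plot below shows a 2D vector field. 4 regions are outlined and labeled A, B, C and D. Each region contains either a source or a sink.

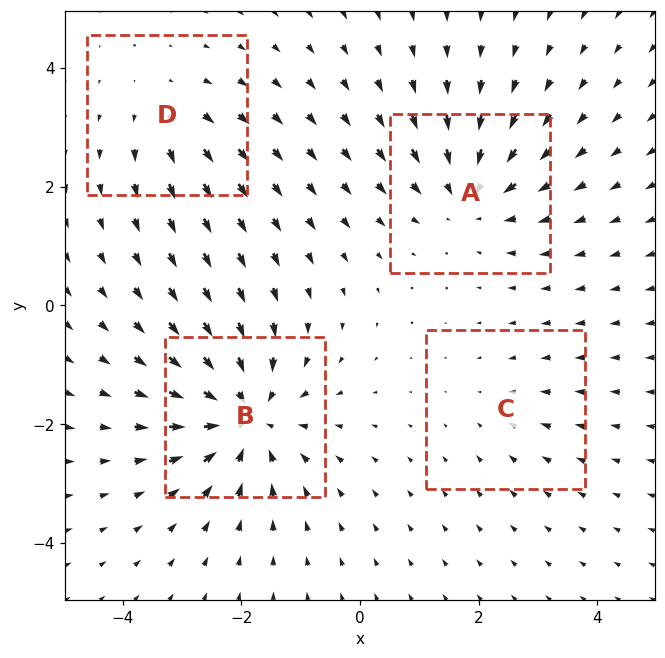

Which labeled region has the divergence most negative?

B

Divergence at each region's feature centre — A: about -5, B: about -7, C: about -2, D: about +3. Region B is most negative.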